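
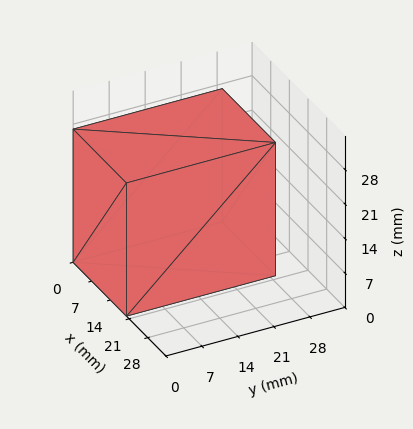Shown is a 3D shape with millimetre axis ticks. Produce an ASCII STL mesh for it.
Reading the render: the shape is a rectangular box, roughly 20 × 29 mm footprint and 27 mm tall (dimensions read to the nearest mm from the axis ticks). For the STL, each face is triangulated and given an outward normal.

solid part
  facet normal 0.0000 0.0000 -1.0000
    outer loop
      vertex 20.000 29.000 0.000
      vertex 20.000 0.000 0.000
      vertex 0.000 0.000 0.000
    endloop
  endfacet
  facet normal 0.0000 0.0000 -1.0000
    outer loop
      vertex 0.000 29.000 0.000
      vertex 20.000 29.000 0.000
      vertex 0.000 0.000 0.000
    endloop
  endfacet
  facet normal 0.0000 0.0000 1.0000
    outer loop
      vertex 0.000 0.000 27.000
      vertex 20.000 0.000 27.000
      vertex 20.000 29.000 27.000
    endloop
  endfacet
  facet normal 0.0000 0.0000 1.0000
    outer loop
      vertex 0.000 0.000 27.000
      vertex 20.000 29.000 27.000
      vertex 0.000 29.000 27.000
    endloop
  endfacet
  facet normal 0.0000 -1.0000 0.0000
    outer loop
      vertex 0.000 0.000 0.000
      vertex 20.000 0.000 0.000
      vertex 20.000 0.000 27.000
    endloop
  endfacet
  facet normal 0.0000 -1.0000 0.0000
    outer loop
      vertex 0.000 0.000 0.000
      vertex 20.000 0.000 27.000
      vertex 0.000 0.000 27.000
    endloop
  endfacet
  facet normal 0.0000 1.0000 0.0000
    outer loop
      vertex 20.000 29.000 27.000
      vertex 20.000 29.000 0.000
      vertex 0.000 29.000 0.000
    endloop
  endfacet
  facet normal 0.0000 1.0000 0.0000
    outer loop
      vertex 0.000 29.000 27.000
      vertex 20.000 29.000 27.000
      vertex 0.000 29.000 0.000
    endloop
  endfacet
  facet normal -1.0000 0.0000 0.0000
    outer loop
      vertex 0.000 29.000 27.000
      vertex 0.000 29.000 0.000
      vertex 0.000 0.000 0.000
    endloop
  endfacet
  facet normal -1.0000 0.0000 0.0000
    outer loop
      vertex 0.000 0.000 27.000
      vertex 0.000 29.000 27.000
      vertex 0.000 0.000 0.000
    endloop
  endfacet
  facet normal 1.0000 0.0000 0.0000
    outer loop
      vertex 20.000 0.000 0.000
      vertex 20.000 29.000 0.000
      vertex 20.000 29.000 27.000
    endloop
  endfacet
  facet normal 1.0000 0.0000 0.0000
    outer loop
      vertex 20.000 0.000 0.000
      vertex 20.000 29.000 27.000
      vertex 20.000 0.000 27.000
    endloop
  endfacet
endsolid part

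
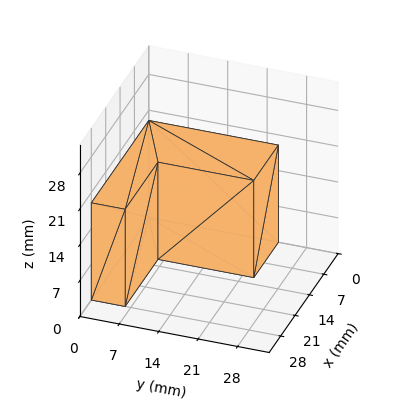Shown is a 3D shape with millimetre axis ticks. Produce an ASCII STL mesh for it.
Reading the render: the shape is an L-shaped prism: outer 28 × 23 mm, arm thicknesses ≈ 6 mm (horizontal) and 12 mm (vertical), extruded 19 mm in z (dimensions read to the nearest mm from the axis ticks). For the STL, each face is triangulated and given an outward normal.

solid part
  facet normal 0.0000 0.0000 -1.0000
    outer loop
      vertex 28.0 6.0 0.0
      vertex 28.0 0.0 0.0
      vertex 0.0 0.0 0.0
    endloop
  endfacet
  facet normal 0.0000 0.0000 -1.0000
    outer loop
      vertex 12.0 6.0 0.0
      vertex 28.0 6.0 0.0
      vertex 0.0 0.0 0.0
    endloop
  endfacet
  facet normal 0.0000 0.0000 -1.0000
    outer loop
      vertex 12.0 23.0 0.0
      vertex 12.0 6.0 0.0
      vertex 0.0 0.0 0.0
    endloop
  endfacet
  facet normal 0.0000 0.0000 -1.0000
    outer loop
      vertex 0.0 23.0 0.0
      vertex 12.0 23.0 0.0
      vertex 0.0 0.0 0.0
    endloop
  endfacet
  facet normal 0.0000 0.0000 1.0000
    outer loop
      vertex 0.0 0.0 19.0
      vertex 28.0 0.0 19.0
      vertex 28.0 6.0 19.0
    endloop
  endfacet
  facet normal 0.0000 0.0000 1.0000
    outer loop
      vertex 0.0 0.0 19.0
      vertex 28.0 6.0 19.0
      vertex 12.0 6.0 19.0
    endloop
  endfacet
  facet normal 0.0000 0.0000 1.0000
    outer loop
      vertex 0.0 0.0 19.0
      vertex 12.0 6.0 19.0
      vertex 12.0 23.0 19.0
    endloop
  endfacet
  facet normal 0.0000 0.0000 1.0000
    outer loop
      vertex 0.0 0.0 19.0
      vertex 12.0 23.0 19.0
      vertex 0.0 23.0 19.0
    endloop
  endfacet
  facet normal 0.0000 -1.0000 0.0000
    outer loop
      vertex 0.0 0.0 0.0
      vertex 28.0 0.0 0.0
      vertex 28.0 0.0 19.0
    endloop
  endfacet
  facet normal 0.0000 -1.0000 0.0000
    outer loop
      vertex 0.0 0.0 0.0
      vertex 28.0 0.0 19.0
      vertex 0.0 0.0 19.0
    endloop
  endfacet
  facet normal 1.0000 0.0000 0.0000
    outer loop
      vertex 28.0 0.0 0.0
      vertex 28.0 6.0 0.0
      vertex 28.0 6.0 19.0
    endloop
  endfacet
  facet normal 1.0000 0.0000 0.0000
    outer loop
      vertex 28.0 0.0 0.0
      vertex 28.0 6.0 19.0
      vertex 28.0 0.0 19.0
    endloop
  endfacet
  facet normal 0.0000 1.0000 0.0000
    outer loop
      vertex 28.0 6.0 0.0
      vertex 12.0 6.0 0.0
      vertex 12.0 6.0 19.0
    endloop
  endfacet
  facet normal 0.0000 1.0000 0.0000
    outer loop
      vertex 28.0 6.0 0.0
      vertex 12.0 6.0 19.0
      vertex 28.0 6.0 19.0
    endloop
  endfacet
  facet normal 1.0000 0.0000 0.0000
    outer loop
      vertex 12.0 6.0 0.0
      vertex 12.0 23.0 0.0
      vertex 12.0 23.0 19.0
    endloop
  endfacet
  facet normal 1.0000 0.0000 0.0000
    outer loop
      vertex 12.0 6.0 0.0
      vertex 12.0 23.0 19.0
      vertex 12.0 6.0 19.0
    endloop
  endfacet
  facet normal 0.0000 1.0000 0.0000
    outer loop
      vertex 12.0 23.0 0.0
      vertex 0.0 23.0 0.0
      vertex 0.0 23.0 19.0
    endloop
  endfacet
  facet normal 0.0000 1.0000 0.0000
    outer loop
      vertex 12.0 23.0 0.0
      vertex 0.0 23.0 19.0
      vertex 12.0 23.0 19.0
    endloop
  endfacet
  facet normal -1.0000 0.0000 0.0000
    outer loop
      vertex 0.0 23.0 0.0
      vertex 0.0 0.0 0.0
      vertex 0.0 0.0 19.0
    endloop
  endfacet
  facet normal -1.0000 0.0000 0.0000
    outer loop
      vertex 0.0 23.0 0.0
      vertex 0.0 0.0 19.0
      vertex 0.0 23.0 19.0
    endloop
  endfacet
endsolid part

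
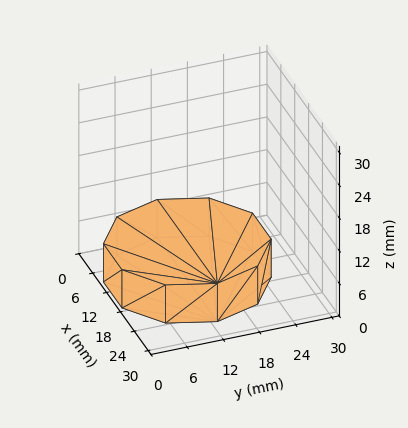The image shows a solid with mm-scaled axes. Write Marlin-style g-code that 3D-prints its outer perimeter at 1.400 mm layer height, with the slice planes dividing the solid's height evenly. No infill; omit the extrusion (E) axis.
Reading the render: the shape is a regular 10-sided prism (a cylinder approximated with 10 flat sides), circumscribed radius ≈ 13 mm, height ≈ 7 mm (dimensions read to the nearest mm from the axis ticks). For the g-code, the solid's height is divided into equal slices at the stated Δz and each level perimeter traced with G1 moves after a G0 lift.

; perimeter-only toolpath
G21 ; units = mm
G90 ; absolute positioning
G28 ; home
; layer 1
G0 Z1.400
G0 X26.000 Y13.000
G1 X23.517 Y20.641
G1 X17.017 Y25.364
G1 X8.983 Y25.364
G1 X2.483 Y20.641
G1 X0.000 Y13.000
G1 X2.483 Y5.359
G1 X8.983 Y0.636
G1 X17.017 Y0.636
G1 X23.517 Y5.359
G1 X26.000 Y13.000
; layer 2
G0 Z2.800
G0 X26.000 Y13.000
G1 X23.517 Y20.641
G1 X17.017 Y25.364
G1 X8.983 Y25.364
G1 X2.483 Y20.641
G1 X0.000 Y13.000
G1 X2.483 Y5.359
G1 X8.983 Y0.636
G1 X17.017 Y0.636
G1 X23.517 Y5.359
G1 X26.000 Y13.000
; layer 3
G0 Z4.200
G0 X26.000 Y13.000
G1 X23.517 Y20.641
G1 X17.017 Y25.364
G1 X8.983 Y25.364
G1 X2.483 Y20.641
G1 X0.000 Y13.000
G1 X2.483 Y5.359
G1 X8.983 Y0.636
G1 X17.017 Y0.636
G1 X23.517 Y5.359
G1 X26.000 Y13.000
; layer 4
G0 Z5.600
G0 X26.000 Y13.000
G1 X23.517 Y20.641
G1 X17.017 Y25.364
G1 X8.983 Y25.364
G1 X2.483 Y20.641
G1 X0.000 Y13.000
G1 X2.483 Y5.359
G1 X8.983 Y0.636
G1 X17.017 Y0.636
G1 X23.517 Y5.359
G1 X26.000 Y13.000
; layer 5
G0 Z7.000
G0 X26.000 Y13.000
G1 X23.517 Y20.641
G1 X17.017 Y25.364
G1 X8.983 Y25.364
G1 X2.483 Y20.641
G1 X0.000 Y13.000
G1 X2.483 Y5.359
G1 X8.983 Y0.636
G1 X17.017 Y0.636
G1 X23.517 Y5.359
G1 X26.000 Y13.000
M2 ; end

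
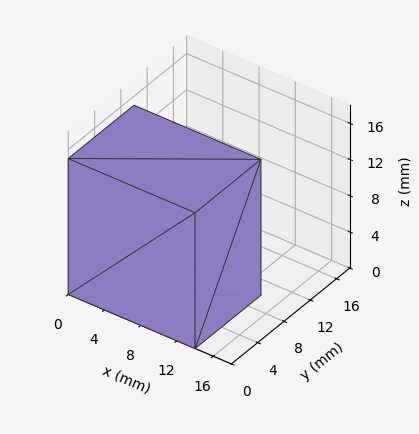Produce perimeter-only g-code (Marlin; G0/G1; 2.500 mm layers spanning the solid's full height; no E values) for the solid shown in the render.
Reading the render: the shape is a rectangular box, roughly 14 × 10 mm footprint and 15 mm tall (dimensions read to the nearest mm from the axis ticks). For the g-code, the solid's height is divided into equal slices at the stated Δz and each level perimeter traced with G1 moves after a G0 lift.

; perimeter-only toolpath
G21 ; units = mm
G90 ; absolute positioning
G28 ; home
; layer 1
G0 Z2.500
G0 X0.000 Y0.000
G1 X14.000 Y0.000
G1 X14.000 Y10.000
G1 X0.000 Y10.000
G1 X0.000 Y0.000
; layer 2
G0 Z5.000
G0 X0.000 Y0.000
G1 X14.000 Y0.000
G1 X14.000 Y10.000
G1 X0.000 Y10.000
G1 X0.000 Y0.000
; layer 3
G0 Z7.500
G0 X0.000 Y0.000
G1 X14.000 Y0.000
G1 X14.000 Y10.000
G1 X0.000 Y10.000
G1 X0.000 Y0.000
; layer 4
G0 Z10.000
G0 X0.000 Y0.000
G1 X14.000 Y0.000
G1 X14.000 Y10.000
G1 X0.000 Y10.000
G1 X0.000 Y0.000
; layer 5
G0 Z12.500
G0 X0.000 Y0.000
G1 X14.000 Y0.000
G1 X14.000 Y10.000
G1 X0.000 Y10.000
G1 X0.000 Y0.000
; layer 6
G0 Z15.000
G0 X0.000 Y0.000
G1 X14.000 Y0.000
G1 X14.000 Y10.000
G1 X0.000 Y10.000
G1 X0.000 Y0.000
M2 ; end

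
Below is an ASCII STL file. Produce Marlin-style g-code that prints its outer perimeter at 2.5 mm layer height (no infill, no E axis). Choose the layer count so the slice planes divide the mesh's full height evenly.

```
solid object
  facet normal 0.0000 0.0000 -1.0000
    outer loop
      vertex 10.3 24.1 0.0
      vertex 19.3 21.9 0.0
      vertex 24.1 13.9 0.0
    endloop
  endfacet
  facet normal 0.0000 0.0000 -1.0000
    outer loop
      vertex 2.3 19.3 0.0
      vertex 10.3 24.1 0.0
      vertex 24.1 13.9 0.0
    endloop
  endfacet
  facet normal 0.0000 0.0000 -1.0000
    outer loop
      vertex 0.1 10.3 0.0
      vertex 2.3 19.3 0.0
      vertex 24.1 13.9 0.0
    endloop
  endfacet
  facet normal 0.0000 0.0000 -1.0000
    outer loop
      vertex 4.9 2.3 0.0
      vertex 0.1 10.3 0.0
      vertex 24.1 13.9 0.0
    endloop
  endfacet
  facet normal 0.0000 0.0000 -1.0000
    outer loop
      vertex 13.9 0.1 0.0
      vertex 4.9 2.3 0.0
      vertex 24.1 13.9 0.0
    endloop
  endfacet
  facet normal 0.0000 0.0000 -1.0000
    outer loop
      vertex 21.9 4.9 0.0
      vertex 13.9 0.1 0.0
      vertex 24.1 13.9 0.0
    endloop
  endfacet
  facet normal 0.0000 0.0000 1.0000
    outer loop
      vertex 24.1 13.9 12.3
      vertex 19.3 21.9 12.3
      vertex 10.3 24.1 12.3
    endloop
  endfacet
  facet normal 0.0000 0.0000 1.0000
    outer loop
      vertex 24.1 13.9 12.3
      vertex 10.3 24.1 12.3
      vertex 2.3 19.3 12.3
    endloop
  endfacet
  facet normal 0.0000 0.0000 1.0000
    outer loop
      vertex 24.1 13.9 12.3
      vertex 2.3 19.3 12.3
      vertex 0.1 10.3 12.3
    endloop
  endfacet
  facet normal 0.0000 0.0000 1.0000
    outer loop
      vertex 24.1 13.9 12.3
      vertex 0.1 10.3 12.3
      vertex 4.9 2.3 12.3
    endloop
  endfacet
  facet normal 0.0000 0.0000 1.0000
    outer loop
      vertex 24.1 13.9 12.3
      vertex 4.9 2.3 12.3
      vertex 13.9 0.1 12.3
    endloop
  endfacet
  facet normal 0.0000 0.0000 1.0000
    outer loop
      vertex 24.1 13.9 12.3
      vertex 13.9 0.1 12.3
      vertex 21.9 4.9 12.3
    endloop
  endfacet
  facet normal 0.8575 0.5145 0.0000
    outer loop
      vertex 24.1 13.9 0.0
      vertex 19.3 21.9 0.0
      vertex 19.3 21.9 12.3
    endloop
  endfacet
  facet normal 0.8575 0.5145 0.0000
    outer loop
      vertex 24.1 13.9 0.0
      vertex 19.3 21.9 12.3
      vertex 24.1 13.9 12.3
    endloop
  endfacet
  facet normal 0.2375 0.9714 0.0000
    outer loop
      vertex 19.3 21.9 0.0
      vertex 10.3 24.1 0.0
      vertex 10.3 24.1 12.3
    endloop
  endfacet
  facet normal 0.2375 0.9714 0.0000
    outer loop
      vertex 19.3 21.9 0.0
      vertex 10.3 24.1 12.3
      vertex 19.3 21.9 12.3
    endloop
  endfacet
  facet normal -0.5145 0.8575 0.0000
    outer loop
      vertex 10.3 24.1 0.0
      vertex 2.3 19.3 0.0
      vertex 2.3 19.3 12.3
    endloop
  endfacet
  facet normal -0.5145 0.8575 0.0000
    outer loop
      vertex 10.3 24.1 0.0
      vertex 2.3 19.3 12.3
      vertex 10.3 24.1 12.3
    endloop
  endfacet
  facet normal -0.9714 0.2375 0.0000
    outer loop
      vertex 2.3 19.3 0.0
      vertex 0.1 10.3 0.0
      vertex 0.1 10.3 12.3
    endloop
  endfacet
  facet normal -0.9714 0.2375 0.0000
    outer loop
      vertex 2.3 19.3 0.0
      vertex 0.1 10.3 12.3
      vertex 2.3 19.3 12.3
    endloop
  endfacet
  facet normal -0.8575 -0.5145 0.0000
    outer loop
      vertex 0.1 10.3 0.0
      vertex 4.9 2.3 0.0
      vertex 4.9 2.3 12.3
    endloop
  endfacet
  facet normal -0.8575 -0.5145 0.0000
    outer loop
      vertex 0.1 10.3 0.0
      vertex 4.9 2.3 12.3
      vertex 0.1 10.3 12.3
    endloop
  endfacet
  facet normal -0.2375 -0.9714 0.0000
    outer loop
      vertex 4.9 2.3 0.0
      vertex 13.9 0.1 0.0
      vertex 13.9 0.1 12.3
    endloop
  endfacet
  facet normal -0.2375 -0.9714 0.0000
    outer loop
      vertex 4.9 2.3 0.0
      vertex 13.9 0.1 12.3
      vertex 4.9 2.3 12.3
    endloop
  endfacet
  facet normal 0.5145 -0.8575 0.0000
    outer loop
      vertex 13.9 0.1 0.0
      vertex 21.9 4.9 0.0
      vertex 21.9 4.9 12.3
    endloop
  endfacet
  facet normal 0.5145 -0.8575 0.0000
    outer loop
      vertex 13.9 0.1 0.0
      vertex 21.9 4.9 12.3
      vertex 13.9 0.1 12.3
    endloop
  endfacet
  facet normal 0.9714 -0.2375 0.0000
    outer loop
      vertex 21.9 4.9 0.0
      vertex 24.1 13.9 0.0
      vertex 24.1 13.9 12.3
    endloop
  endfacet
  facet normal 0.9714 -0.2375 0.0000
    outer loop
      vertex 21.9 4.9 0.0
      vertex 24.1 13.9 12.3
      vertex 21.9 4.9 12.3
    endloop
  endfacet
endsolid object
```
; perimeter-only toolpath
G21 ; units = mm
G90 ; absolute positioning
G28 ; home
; layer 1
G0 Z2.5
G0 X24.1 Y13.9
G1 X19.3 Y21.9
G1 X10.3 Y24.1
G1 X2.3 Y19.3
G1 X0.1 Y10.3
G1 X4.9 Y2.3
G1 X13.9 Y0.1
G1 X21.9 Y4.9
G1 X24.1 Y13.9
; layer 2
G0 Z4.9
G0 X24.1 Y13.9
G1 X19.3 Y21.9
G1 X10.3 Y24.1
G1 X2.3 Y19.3
G1 X0.1 Y10.3
G1 X4.9 Y2.3
G1 X13.9 Y0.1
G1 X21.9 Y4.9
G1 X24.1 Y13.9
; layer 3
G0 Z7.4
G0 X24.1 Y13.9
G1 X19.3 Y21.9
G1 X10.3 Y24.1
G1 X2.3 Y19.3
G1 X0.1 Y10.3
G1 X4.9 Y2.3
G1 X13.9 Y0.1
G1 X21.9 Y4.9
G1 X24.1 Y13.9
; layer 4
G0 Z9.8
G0 X24.1 Y13.9
G1 X19.3 Y21.9
G1 X10.3 Y24.1
G1 X2.3 Y19.3
G1 X0.1 Y10.3
G1 X4.9 Y2.3
G1 X13.9 Y0.1
G1 X21.9 Y4.9
G1 X24.1 Y13.9
; layer 5
G0 Z12.3
G0 X24.1 Y13.9
G1 X19.3 Y21.9
G1 X10.3 Y24.1
G1 X2.3 Y19.3
G1 X0.1 Y10.3
G1 X4.9 Y2.3
G1 X13.9 Y0.1
G1 X21.9 Y4.9
G1 X24.1 Y13.9
M2 ; end

The solid is a regular 8-sided prism (a cylinder approximated with 8 flat sides), circumscribed radius ≈ 12.1 mm, height ≈ 12.3 mm. Slicing at Δz = 2.5 mm — 5 equal slices spanning the solid's height, so layer i sits at z = i·h/5 — gives 5 non-empty perimeters. Each is a 8-segment closed polygon; G0 lifts to the layer z and rapids to the start vertex, then G1 traces the edges.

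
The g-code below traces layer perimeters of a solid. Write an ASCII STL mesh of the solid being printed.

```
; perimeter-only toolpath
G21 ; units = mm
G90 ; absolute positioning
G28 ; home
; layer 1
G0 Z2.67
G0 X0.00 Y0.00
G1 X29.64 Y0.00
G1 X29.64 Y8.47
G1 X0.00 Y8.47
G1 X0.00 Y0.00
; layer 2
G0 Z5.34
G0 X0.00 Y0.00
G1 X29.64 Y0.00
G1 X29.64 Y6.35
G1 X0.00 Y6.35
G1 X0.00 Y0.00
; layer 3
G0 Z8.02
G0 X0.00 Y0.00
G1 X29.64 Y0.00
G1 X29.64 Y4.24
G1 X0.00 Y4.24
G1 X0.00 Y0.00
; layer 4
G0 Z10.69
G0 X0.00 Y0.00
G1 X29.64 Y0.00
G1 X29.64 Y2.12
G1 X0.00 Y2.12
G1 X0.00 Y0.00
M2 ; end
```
solid part
  facet normal 0.0000 0.0000 -1.0000
    outer loop
      vertex 29.64 10.59 0.00
      vertex 29.64 0.00 0.00
      vertex 0.00 0.00 0.00
    endloop
  endfacet
  facet normal 0.0000 0.0000 -1.0000
    outer loop
      vertex 0.00 10.59 0.00
      vertex 29.64 10.59 0.00
      vertex 0.00 0.00 0.00
    endloop
  endfacet
  facet normal 0.0000 -1.0000 0.0000
    outer loop
      vertex 0.00 0.00 0.00
      vertex 29.64 0.00 0.00
      vertex 29.64 0.00 13.36
    endloop
  endfacet
  facet normal 0.0000 -1.0000 0.0000
    outer loop
      vertex 0.00 0.00 0.00
      vertex 29.64 0.00 13.36
      vertex 0.00 0.00 13.36
    endloop
  endfacet
  facet normal 0.0000 0.7837 0.6212
    outer loop
      vertex 0.00 0.00 13.36
      vertex 29.64 0.00 13.36
      vertex 29.64 10.59 0.00
    endloop
  endfacet
  facet normal 0.0000 0.7837 0.6212
    outer loop
      vertex 0.00 0.00 13.36
      vertex 29.64 10.59 0.00
      vertex 0.00 10.59 0.00
    endloop
  endfacet
  facet normal -1.0000 0.0000 0.0000
    outer loop
      vertex 0.00 0.00 13.36
      vertex 0.00 10.59 0.00
      vertex 0.00 0.00 0.00
    endloop
  endfacet
  facet normal 1.0000 0.0000 0.0000
    outer loop
      vertex 29.64 0.00 0.00
      vertex 29.64 10.59 0.00
      vertex 29.64 0.00 13.36
    endloop
  endfacet
endsolid part

The G0 Z moves step by Δz≈2.67 mm. The G1 loops shrink linearly with z, so the solid tapers from its base footprint up to z≈13.4. Closing with a flat bottom cap and the tapered top and triangulating gives 8 facets — a wedge (ramp): 29.6 × 10.6 mm base, rising to 13.4 mm along the y=0 edge and sloping linearly to z=0 at y=10.6.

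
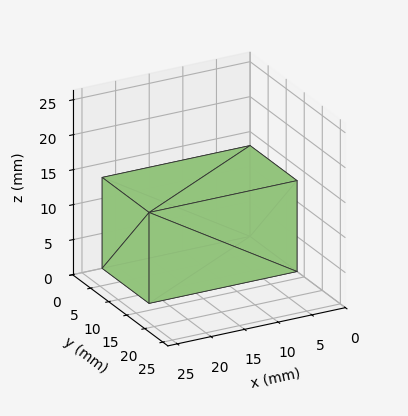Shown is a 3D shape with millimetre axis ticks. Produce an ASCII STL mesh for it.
Reading the render: the shape is a rectangular box, roughly 22 × 13 mm footprint and 13 mm tall (dimensions read to the nearest mm from the axis ticks). For the STL, each face is triangulated and given an outward normal.

solid part
  facet normal 0.0000 0.0000 -1.0000
    outer loop
      vertex 22.00 13.00 0.00
      vertex 22.00 0.00 0.00
      vertex 0.00 0.00 0.00
    endloop
  endfacet
  facet normal 0.0000 0.0000 -1.0000
    outer loop
      vertex 0.00 13.00 0.00
      vertex 22.00 13.00 0.00
      vertex 0.00 0.00 0.00
    endloop
  endfacet
  facet normal 0.0000 0.0000 1.0000
    outer loop
      vertex 0.00 0.00 13.00
      vertex 22.00 0.00 13.00
      vertex 22.00 13.00 13.00
    endloop
  endfacet
  facet normal 0.0000 0.0000 1.0000
    outer loop
      vertex 0.00 0.00 13.00
      vertex 22.00 13.00 13.00
      vertex 0.00 13.00 13.00
    endloop
  endfacet
  facet normal 0.0000 -1.0000 0.0000
    outer loop
      vertex 0.00 0.00 0.00
      vertex 22.00 0.00 0.00
      vertex 22.00 0.00 13.00
    endloop
  endfacet
  facet normal 0.0000 -1.0000 0.0000
    outer loop
      vertex 0.00 0.00 0.00
      vertex 22.00 0.00 13.00
      vertex 0.00 0.00 13.00
    endloop
  endfacet
  facet normal 0.0000 1.0000 0.0000
    outer loop
      vertex 22.00 13.00 13.00
      vertex 22.00 13.00 0.00
      vertex 0.00 13.00 0.00
    endloop
  endfacet
  facet normal 0.0000 1.0000 0.0000
    outer loop
      vertex 0.00 13.00 13.00
      vertex 22.00 13.00 13.00
      vertex 0.00 13.00 0.00
    endloop
  endfacet
  facet normal -1.0000 0.0000 0.0000
    outer loop
      vertex 0.00 13.00 13.00
      vertex 0.00 13.00 0.00
      vertex 0.00 0.00 0.00
    endloop
  endfacet
  facet normal -1.0000 0.0000 0.0000
    outer loop
      vertex 0.00 0.00 13.00
      vertex 0.00 13.00 13.00
      vertex 0.00 0.00 0.00
    endloop
  endfacet
  facet normal 1.0000 0.0000 0.0000
    outer loop
      vertex 22.00 0.00 0.00
      vertex 22.00 13.00 0.00
      vertex 22.00 13.00 13.00
    endloop
  endfacet
  facet normal 1.0000 0.0000 0.0000
    outer loop
      vertex 22.00 0.00 0.00
      vertex 22.00 13.00 13.00
      vertex 22.00 0.00 13.00
    endloop
  endfacet
endsolid part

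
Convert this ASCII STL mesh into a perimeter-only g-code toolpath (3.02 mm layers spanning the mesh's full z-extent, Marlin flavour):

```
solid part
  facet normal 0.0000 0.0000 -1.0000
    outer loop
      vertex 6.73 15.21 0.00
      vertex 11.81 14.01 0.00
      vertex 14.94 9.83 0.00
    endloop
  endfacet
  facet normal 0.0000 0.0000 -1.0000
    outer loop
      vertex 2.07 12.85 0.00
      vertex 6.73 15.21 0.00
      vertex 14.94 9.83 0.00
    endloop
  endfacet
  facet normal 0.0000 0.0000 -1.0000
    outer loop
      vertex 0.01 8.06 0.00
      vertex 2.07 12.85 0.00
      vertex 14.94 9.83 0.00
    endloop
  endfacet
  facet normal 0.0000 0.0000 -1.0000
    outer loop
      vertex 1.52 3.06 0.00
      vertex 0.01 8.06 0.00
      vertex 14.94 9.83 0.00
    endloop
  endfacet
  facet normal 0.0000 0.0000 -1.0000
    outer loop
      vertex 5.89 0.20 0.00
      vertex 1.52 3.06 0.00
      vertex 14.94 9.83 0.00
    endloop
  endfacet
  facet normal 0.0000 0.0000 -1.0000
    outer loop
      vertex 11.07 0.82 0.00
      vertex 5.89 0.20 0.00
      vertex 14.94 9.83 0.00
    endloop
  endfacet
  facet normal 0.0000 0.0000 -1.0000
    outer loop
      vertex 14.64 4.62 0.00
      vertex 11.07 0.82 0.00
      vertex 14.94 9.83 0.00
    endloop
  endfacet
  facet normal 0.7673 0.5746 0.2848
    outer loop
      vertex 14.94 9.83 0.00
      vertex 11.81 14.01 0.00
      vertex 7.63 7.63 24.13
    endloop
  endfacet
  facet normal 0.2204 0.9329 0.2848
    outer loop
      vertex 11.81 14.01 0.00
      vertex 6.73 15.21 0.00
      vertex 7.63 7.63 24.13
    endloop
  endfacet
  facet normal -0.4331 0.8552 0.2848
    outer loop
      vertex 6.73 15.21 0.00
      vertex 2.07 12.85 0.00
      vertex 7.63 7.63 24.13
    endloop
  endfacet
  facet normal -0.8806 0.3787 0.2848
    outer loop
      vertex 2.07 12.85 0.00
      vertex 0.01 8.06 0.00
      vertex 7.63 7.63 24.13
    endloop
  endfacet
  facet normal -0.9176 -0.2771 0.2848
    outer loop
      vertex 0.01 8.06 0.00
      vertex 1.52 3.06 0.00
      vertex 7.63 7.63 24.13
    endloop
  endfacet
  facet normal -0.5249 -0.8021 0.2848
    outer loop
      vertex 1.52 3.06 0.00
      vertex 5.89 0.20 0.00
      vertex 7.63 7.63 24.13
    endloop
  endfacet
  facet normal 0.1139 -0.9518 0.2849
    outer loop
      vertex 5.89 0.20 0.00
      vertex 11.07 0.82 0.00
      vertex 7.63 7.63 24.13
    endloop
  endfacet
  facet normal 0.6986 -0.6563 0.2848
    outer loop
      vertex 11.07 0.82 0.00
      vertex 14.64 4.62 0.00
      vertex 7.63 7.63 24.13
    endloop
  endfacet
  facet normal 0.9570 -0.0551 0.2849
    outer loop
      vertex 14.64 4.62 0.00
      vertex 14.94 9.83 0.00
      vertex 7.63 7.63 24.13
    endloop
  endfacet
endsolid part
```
; perimeter-only toolpath
G21 ; units = mm
G90 ; absolute positioning
G28 ; home
; layer 1
G0 Z3.02
G0 X14.03 Y9.55
G1 X11.29 Y13.21
G1 X6.84 Y14.26
G1 X2.76 Y12.20
G1 X0.96 Y8.01
G1 X2.28 Y3.63
G1 X6.11 Y1.13
G1 X10.64 Y1.67
G1 X13.76 Y5.00
G1 X14.03 Y9.55
; layer 2
G0 Z6.03
G0 X13.11 Y9.28
G1 X10.77 Y12.42
G1 X6.96 Y13.32
G1 X3.46 Y11.54
G1 X1.92 Y7.95
G1 X3.05 Y4.20
G1 X6.32 Y2.06
G1 X10.21 Y2.52
G1 X12.89 Y5.37
G1 X13.11 Y9.28
; layer 3
G0 Z9.05
G0 X12.20 Y9.00
G1 X10.24 Y11.62
G1 X7.07 Y12.37
G1 X4.16 Y10.89
G1 X2.87 Y7.90
G1 X3.81 Y4.77
G1 X6.54 Y2.99
G1 X9.78 Y3.37
G1 X12.01 Y5.75
G1 X12.20 Y9.00
; layer 4
G0 Z12.06
G0 X11.29 Y8.73
G1 X9.72 Y10.82
G1 X7.18 Y11.42
G1 X4.85 Y10.24
G1 X3.82 Y7.85
G1 X4.58 Y5.34
G1 X6.76 Y3.92
G1 X9.35 Y4.22
G1 X11.13 Y6.12
G1 X11.29 Y8.73
; layer 5
G0 Z15.08
G0 X10.37 Y8.46
G1 X9.20 Y10.02
G1 X7.29 Y10.47
G1 X5.54 Y9.59
G1 X4.77 Y7.79
G1 X5.34 Y5.92
G1 X6.98 Y4.84
G1 X8.92 Y5.08
G1 X10.26 Y6.50
G1 X10.37 Y8.46
; layer 6
G0 Z18.10
G0 X9.46 Y8.18
G1 X8.68 Y9.22
G1 X7.41 Y9.53
G1 X6.24 Y8.94
G1 X5.73 Y7.74
G1 X6.10 Y6.49
G1 X7.20 Y5.77
G1 X8.49 Y5.93
G1 X9.38 Y6.88
G1 X9.46 Y8.18
; layer 7
G0 Z21.11
G0 X8.54 Y7.90
G1 X8.15 Y8.43
G1 X7.52 Y8.58
G1 X6.93 Y8.28
G1 X6.68 Y7.68
G1 X6.87 Y7.06
G1 X7.41 Y6.70
G1 X8.06 Y6.78
G1 X8.51 Y7.25
G1 X8.54 Y7.90
M2 ; end

The solid is a regular 9-sided pyramid, base circumscribed radius ≈ 7.63 mm, apex at z ≈ 24.1 mm. Slicing at Δz = 3.02 mm — 8 equal slices spanning the solid's height, so layer i sits at z = i·h/8 — gives 7 non-empty perimeters. Each is a 9-segment closed polygon; G0 lifts to the layer z and rapids to the start vertex, then G1 traces the edges. The cross-section shrinks linearly with z (the slice at the apex is degenerate and omitted).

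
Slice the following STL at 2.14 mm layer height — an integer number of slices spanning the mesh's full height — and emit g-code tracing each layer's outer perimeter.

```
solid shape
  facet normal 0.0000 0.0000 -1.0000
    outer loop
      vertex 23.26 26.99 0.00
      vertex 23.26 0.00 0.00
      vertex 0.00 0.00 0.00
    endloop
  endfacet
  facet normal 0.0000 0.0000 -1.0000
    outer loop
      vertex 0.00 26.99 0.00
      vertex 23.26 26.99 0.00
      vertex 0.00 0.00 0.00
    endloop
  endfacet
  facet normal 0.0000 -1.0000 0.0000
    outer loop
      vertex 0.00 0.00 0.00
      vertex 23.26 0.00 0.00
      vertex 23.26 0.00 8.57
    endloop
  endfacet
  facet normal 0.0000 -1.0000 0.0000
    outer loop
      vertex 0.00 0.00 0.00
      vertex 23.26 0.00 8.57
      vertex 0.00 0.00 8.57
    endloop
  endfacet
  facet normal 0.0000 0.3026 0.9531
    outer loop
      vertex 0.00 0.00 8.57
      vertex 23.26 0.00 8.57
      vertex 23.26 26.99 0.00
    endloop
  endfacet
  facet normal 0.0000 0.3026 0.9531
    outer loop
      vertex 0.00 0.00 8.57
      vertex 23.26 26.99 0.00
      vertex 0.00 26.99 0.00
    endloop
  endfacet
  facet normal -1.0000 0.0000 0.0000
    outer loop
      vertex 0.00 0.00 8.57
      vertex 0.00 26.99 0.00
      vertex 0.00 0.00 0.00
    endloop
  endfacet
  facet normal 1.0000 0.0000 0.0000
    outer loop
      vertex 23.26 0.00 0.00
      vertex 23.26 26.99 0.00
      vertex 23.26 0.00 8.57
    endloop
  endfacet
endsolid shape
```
; perimeter-only toolpath
G21 ; units = mm
G90 ; absolute positioning
G28 ; home
; layer 1
G0 Z2.14
G0 X0.00 Y0.00
G1 X23.26 Y0.00
G1 X23.26 Y20.24
G1 X0.00 Y20.24
G1 X0.00 Y0.00
; layer 2
G0 Z4.29
G0 X0.00 Y0.00
G1 X23.26 Y0.00
G1 X23.26 Y13.49
G1 X0.00 Y13.49
G1 X0.00 Y0.00
; layer 3
G0 Z6.43
G0 X0.00 Y0.00
G1 X23.26 Y0.00
G1 X23.26 Y6.75
G1 X0.00 Y6.75
G1 X0.00 Y0.00
M2 ; end

The solid is a wedge (ramp): 23.3 × 27 mm base, rising to 8.57 mm along the y=0 edge and sloping linearly to z=0 at y=27. Slicing at Δz = 2.14 mm — 4 equal slices spanning the solid's height, so layer i sits at z = i·h/4 — gives 3 non-empty perimeters. Each is a 4-segment closed polygon; G0 lifts to the layer z and rapids to the start vertex, then G1 traces the edges. The cross-section shrinks linearly with z (the slice at the apex is degenerate and omitted).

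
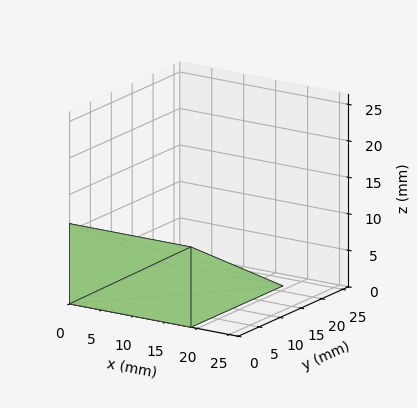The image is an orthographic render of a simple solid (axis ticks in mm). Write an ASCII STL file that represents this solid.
Reading the render: the shape is a wedge (ramp): 19 × 22 mm base, rising to 11 mm along the y=0 edge and sloping linearly to z=0 at y=22 (dimensions read to the nearest mm from the axis ticks). For the STL, each face is triangulated and given an outward normal.

solid part
  facet normal 0.0000 0.0000 -1.0000
    outer loop
      vertex 19.00 22.00 0.00
      vertex 19.00 0.00 0.00
      vertex 0.00 0.00 0.00
    endloop
  endfacet
  facet normal 0.0000 0.0000 -1.0000
    outer loop
      vertex 0.00 22.00 0.00
      vertex 19.00 22.00 0.00
      vertex 0.00 0.00 0.00
    endloop
  endfacet
  facet normal 0.0000 -1.0000 0.0000
    outer loop
      vertex 0.00 0.00 0.00
      vertex 19.00 0.00 0.00
      vertex 19.00 0.00 11.00
    endloop
  endfacet
  facet normal 0.0000 -1.0000 0.0000
    outer loop
      vertex 0.00 0.00 0.00
      vertex 19.00 0.00 11.00
      vertex 0.00 0.00 11.00
    endloop
  endfacet
  facet normal 0.0000 0.4472 0.8944
    outer loop
      vertex 0.00 0.00 11.00
      vertex 19.00 0.00 11.00
      vertex 19.00 22.00 0.00
    endloop
  endfacet
  facet normal 0.0000 0.4472 0.8944
    outer loop
      vertex 0.00 0.00 11.00
      vertex 19.00 22.00 0.00
      vertex 0.00 22.00 0.00
    endloop
  endfacet
  facet normal -1.0000 0.0000 0.0000
    outer loop
      vertex 0.00 0.00 11.00
      vertex 0.00 22.00 0.00
      vertex 0.00 0.00 0.00
    endloop
  endfacet
  facet normal 1.0000 0.0000 0.0000
    outer loop
      vertex 19.00 0.00 0.00
      vertex 19.00 22.00 0.00
      vertex 19.00 0.00 11.00
    endloop
  endfacet
endsolid part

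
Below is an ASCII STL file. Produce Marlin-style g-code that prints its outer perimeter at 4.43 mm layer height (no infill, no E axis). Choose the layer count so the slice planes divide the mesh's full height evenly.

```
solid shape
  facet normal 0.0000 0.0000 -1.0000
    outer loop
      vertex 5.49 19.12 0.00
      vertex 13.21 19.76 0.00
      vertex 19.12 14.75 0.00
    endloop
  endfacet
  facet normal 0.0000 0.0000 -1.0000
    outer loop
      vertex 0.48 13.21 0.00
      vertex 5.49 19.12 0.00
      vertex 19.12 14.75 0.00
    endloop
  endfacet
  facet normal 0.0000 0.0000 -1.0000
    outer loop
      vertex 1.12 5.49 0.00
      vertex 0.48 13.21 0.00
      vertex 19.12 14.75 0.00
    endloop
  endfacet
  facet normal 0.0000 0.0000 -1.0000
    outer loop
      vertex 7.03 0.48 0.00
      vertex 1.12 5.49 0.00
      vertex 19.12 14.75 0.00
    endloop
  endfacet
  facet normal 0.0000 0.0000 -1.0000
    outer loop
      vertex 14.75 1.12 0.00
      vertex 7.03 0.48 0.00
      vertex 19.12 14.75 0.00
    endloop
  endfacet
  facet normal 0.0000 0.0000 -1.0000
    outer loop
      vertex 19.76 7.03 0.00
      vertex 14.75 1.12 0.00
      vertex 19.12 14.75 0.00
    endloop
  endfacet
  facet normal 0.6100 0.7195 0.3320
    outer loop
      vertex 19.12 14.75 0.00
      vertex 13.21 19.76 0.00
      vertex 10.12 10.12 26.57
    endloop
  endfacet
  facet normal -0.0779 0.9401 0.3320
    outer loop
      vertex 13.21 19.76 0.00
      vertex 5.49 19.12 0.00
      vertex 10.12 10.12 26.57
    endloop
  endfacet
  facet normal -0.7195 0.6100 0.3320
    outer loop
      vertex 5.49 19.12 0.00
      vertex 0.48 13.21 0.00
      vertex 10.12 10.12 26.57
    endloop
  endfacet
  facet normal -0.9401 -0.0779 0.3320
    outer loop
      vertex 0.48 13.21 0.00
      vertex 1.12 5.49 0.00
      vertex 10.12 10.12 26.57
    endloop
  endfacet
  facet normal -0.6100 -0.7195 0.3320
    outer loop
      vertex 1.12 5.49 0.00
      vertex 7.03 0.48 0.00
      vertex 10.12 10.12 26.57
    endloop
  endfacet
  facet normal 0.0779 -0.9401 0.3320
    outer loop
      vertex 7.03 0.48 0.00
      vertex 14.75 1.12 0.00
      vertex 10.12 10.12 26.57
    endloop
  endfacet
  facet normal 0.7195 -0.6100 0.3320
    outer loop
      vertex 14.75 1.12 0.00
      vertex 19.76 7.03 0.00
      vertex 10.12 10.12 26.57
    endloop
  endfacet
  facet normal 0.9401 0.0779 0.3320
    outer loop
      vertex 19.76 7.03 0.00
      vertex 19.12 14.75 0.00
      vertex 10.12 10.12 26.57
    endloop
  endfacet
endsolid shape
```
; perimeter-only toolpath
G21 ; units = mm
G90 ; absolute positioning
G28 ; home
; layer 1
G0 Z4.43
G0 X17.62 Y13.98
G1 X12.70 Y18.15
G1 X6.26 Y17.62
G1 X2.09 Y12.70
G1 X2.62 Y6.26
G1 X7.55 Y2.09
G1 X13.98 Y2.62
G1 X18.15 Y7.55
G1 X17.62 Y13.98
; layer 2
G0 Z8.86
G0 X16.12 Y13.21
G1 X12.18 Y16.55
G1 X7.03 Y16.12
G1 X3.69 Y12.18
G1 X4.12 Y7.03
G1 X8.06 Y3.69
G1 X13.21 Y4.12
G1 X16.55 Y8.06
G1 X16.12 Y13.21
; layer 3
G0 Z13.29
G0 X14.62 Y12.43
G1 X11.66 Y14.94
G1 X7.80 Y14.62
G1 X5.30 Y11.66
G1 X5.62 Y7.80
G1 X8.57 Y5.30
G1 X12.43 Y5.62
G1 X14.94 Y8.57
G1 X14.62 Y12.43
; layer 4
G0 Z17.71
G0 X13.12 Y11.66
G1 X11.15 Y13.33
G1 X8.58 Y13.12
G1 X6.91 Y11.15
G1 X7.12 Y8.58
G1 X9.09 Y6.91
G1 X11.66 Y7.12
G1 X13.33 Y9.09
G1 X13.12 Y11.66
; layer 5
G0 Z22.14
G0 X11.62 Y10.89
G1 X10.63 Y11.73
G1 X9.35 Y11.62
G1 X8.51 Y10.63
G1 X8.62 Y9.35
G1 X9.61 Y8.51
G1 X10.89 Y8.62
G1 X11.73 Y9.61
G1 X11.62 Y10.89
M2 ; end

The solid is a regular 8-sided pyramid, base circumscribed radius ≈ 10.1 mm, apex at z ≈ 26.6 mm. Slicing at Δz = 4.43 mm — 6 equal slices spanning the solid's height, so layer i sits at z = i·h/6 — gives 5 non-empty perimeters. Each is a 8-segment closed polygon; G0 lifts to the layer z and rapids to the start vertex, then G1 traces the edges. The cross-section shrinks linearly with z (the slice at the apex is degenerate and omitted).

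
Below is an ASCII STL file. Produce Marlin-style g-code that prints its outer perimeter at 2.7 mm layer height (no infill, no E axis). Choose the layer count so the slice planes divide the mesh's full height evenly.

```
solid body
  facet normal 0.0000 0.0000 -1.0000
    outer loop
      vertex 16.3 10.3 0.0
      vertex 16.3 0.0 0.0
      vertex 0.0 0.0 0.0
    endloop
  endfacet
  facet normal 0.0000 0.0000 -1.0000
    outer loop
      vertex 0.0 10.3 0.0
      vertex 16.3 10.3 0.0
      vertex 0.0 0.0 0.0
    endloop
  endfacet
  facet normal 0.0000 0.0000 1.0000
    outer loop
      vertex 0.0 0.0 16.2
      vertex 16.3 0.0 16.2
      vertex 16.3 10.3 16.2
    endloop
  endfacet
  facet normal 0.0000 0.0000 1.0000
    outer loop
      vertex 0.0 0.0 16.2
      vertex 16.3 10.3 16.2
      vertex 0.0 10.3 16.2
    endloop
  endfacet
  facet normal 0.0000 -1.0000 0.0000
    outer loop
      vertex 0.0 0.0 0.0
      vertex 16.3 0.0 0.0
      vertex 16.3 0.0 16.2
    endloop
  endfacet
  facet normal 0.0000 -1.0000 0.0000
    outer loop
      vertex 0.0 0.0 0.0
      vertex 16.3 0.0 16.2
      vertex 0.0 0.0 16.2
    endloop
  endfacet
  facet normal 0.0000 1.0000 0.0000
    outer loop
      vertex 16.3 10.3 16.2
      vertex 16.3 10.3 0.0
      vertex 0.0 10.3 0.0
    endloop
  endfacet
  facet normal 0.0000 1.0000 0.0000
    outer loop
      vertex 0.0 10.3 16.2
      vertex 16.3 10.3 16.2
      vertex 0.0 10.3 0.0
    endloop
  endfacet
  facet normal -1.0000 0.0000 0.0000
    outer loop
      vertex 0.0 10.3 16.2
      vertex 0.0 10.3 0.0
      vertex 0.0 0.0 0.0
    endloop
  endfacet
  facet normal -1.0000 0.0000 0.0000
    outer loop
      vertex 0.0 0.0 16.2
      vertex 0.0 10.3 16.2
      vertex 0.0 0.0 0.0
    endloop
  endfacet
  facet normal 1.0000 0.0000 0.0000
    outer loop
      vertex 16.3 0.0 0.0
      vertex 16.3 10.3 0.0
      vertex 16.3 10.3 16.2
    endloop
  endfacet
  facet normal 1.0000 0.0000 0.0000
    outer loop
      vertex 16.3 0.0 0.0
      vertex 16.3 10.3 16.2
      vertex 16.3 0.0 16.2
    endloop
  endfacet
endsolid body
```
; perimeter-only toolpath
G21 ; units = mm
G90 ; absolute positioning
G28 ; home
; layer 1
G0 Z2.7
G0 X0.0 Y0.0
G1 X16.3 Y0.0
G1 X16.3 Y10.3
G1 X0.0 Y10.3
G1 X0.0 Y0.0
; layer 2
G0 Z5.4
G0 X0.0 Y0.0
G1 X16.3 Y0.0
G1 X16.3 Y10.3
G1 X0.0 Y10.3
G1 X0.0 Y0.0
; layer 3
G0 Z8.1
G0 X0.0 Y0.0
G1 X16.3 Y0.0
G1 X16.3 Y10.3
G1 X0.0 Y10.3
G1 X0.0 Y0.0
; layer 4
G0 Z10.8
G0 X0.0 Y0.0
G1 X16.3 Y0.0
G1 X16.3 Y10.3
G1 X0.0 Y10.3
G1 X0.0 Y0.0
; layer 5
G0 Z13.5
G0 X0.0 Y0.0
G1 X16.3 Y0.0
G1 X16.3 Y10.3
G1 X0.0 Y10.3
G1 X0.0 Y0.0
; layer 6
G0 Z16.2
G0 X0.0 Y0.0
G1 X16.3 Y0.0
G1 X16.3 Y10.3
G1 X0.0 Y10.3
G1 X0.0 Y0.0
M2 ; end

The solid is a rectangular box, roughly 16.3 × 10.3 mm footprint and 16.2 mm tall. Slicing at Δz = 2.7 mm — 6 equal slices spanning the solid's height, so layer i sits at z = i·h/6 — gives 6 non-empty perimeters. Each is a 4-segment closed polygon; G0 lifts to the layer z and rapids to the start vertex, then G1 traces the edges.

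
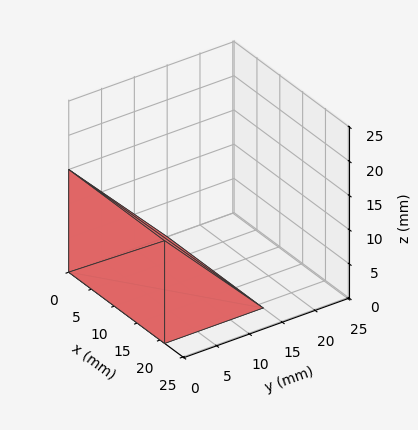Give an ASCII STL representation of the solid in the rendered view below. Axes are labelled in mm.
Reading the render: the shape is a wedge (ramp): 21 × 15 mm base, rising to 15 mm along the y=0 edge and sloping linearly to z=0 at y=15 (dimensions read to the nearest mm from the axis ticks). For the STL, each face is triangulated and given an outward normal.

solid part
  facet normal 0.0000 0.0000 -1.0000
    outer loop
      vertex 21.000 15.000 0.000
      vertex 21.000 0.000 0.000
      vertex 0.000 0.000 0.000
    endloop
  endfacet
  facet normal 0.0000 0.0000 -1.0000
    outer loop
      vertex 0.000 15.000 0.000
      vertex 21.000 15.000 0.000
      vertex 0.000 0.000 0.000
    endloop
  endfacet
  facet normal 0.0000 -1.0000 0.0000
    outer loop
      vertex 0.000 0.000 0.000
      vertex 21.000 0.000 0.000
      vertex 21.000 0.000 15.000
    endloop
  endfacet
  facet normal 0.0000 -1.0000 0.0000
    outer loop
      vertex 0.000 0.000 0.000
      vertex 21.000 0.000 15.000
      vertex 0.000 0.000 15.000
    endloop
  endfacet
  facet normal 0.0000 0.7071 0.7071
    outer loop
      vertex 0.000 0.000 15.000
      vertex 21.000 0.000 15.000
      vertex 21.000 15.000 0.000
    endloop
  endfacet
  facet normal 0.0000 0.7071 0.7071
    outer loop
      vertex 0.000 0.000 15.000
      vertex 21.000 15.000 0.000
      vertex 0.000 15.000 0.000
    endloop
  endfacet
  facet normal -1.0000 0.0000 0.0000
    outer loop
      vertex 0.000 0.000 15.000
      vertex 0.000 15.000 0.000
      vertex 0.000 0.000 0.000
    endloop
  endfacet
  facet normal 1.0000 0.0000 0.0000
    outer loop
      vertex 21.000 0.000 0.000
      vertex 21.000 15.000 0.000
      vertex 21.000 0.000 15.000
    endloop
  endfacet
endsolid part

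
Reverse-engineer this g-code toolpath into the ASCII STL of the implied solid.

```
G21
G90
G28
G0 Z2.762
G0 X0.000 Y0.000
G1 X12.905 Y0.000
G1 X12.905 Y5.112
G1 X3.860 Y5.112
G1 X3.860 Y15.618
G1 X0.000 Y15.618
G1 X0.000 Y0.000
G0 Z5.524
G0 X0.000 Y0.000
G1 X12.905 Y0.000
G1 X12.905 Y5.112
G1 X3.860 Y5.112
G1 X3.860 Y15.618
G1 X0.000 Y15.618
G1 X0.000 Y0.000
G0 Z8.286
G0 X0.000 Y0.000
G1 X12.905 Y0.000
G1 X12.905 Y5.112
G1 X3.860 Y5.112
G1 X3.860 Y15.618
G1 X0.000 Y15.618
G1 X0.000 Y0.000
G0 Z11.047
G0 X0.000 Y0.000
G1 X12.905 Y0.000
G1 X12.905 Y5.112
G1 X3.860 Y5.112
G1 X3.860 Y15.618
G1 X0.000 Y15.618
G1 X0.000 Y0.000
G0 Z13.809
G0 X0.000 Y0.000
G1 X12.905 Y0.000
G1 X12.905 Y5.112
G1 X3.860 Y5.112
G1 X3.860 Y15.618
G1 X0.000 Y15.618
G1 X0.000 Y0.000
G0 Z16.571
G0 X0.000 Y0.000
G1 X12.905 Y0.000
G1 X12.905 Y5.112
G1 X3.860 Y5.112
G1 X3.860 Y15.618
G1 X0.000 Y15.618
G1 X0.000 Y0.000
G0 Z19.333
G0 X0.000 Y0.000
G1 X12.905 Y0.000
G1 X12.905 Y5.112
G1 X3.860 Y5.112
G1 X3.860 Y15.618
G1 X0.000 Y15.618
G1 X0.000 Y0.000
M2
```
solid part
  facet normal 0.0000 0.0000 -1.0000
    outer loop
      vertex 12.905 5.112 0.000
      vertex 12.905 0.000 0.000
      vertex 0.000 0.000 0.000
    endloop
  endfacet
  facet normal 0.0000 0.0000 -1.0000
    outer loop
      vertex 3.860 5.112 0.000
      vertex 12.905 5.112 0.000
      vertex 0.000 0.000 0.000
    endloop
  endfacet
  facet normal 0.0000 0.0000 -1.0000
    outer loop
      vertex 3.860 15.618 0.000
      vertex 3.860 5.112 0.000
      vertex 0.000 0.000 0.000
    endloop
  endfacet
  facet normal 0.0000 0.0000 -1.0000
    outer loop
      vertex 0.000 15.618 0.000
      vertex 3.860 15.618 0.000
      vertex 0.000 0.000 0.000
    endloop
  endfacet
  facet normal 0.0000 0.0000 1.0000
    outer loop
      vertex 0.000 0.000 19.333
      vertex 12.905 0.000 19.333
      vertex 12.905 5.112 19.333
    endloop
  endfacet
  facet normal 0.0000 0.0000 1.0000
    outer loop
      vertex 0.000 0.000 19.333
      vertex 12.905 5.112 19.333
      vertex 3.860 5.112 19.333
    endloop
  endfacet
  facet normal 0.0000 0.0000 1.0000
    outer loop
      vertex 0.000 0.000 19.333
      vertex 3.860 5.112 19.333
      vertex 3.860 15.618 19.333
    endloop
  endfacet
  facet normal 0.0000 0.0000 1.0000
    outer loop
      vertex 0.000 0.000 19.333
      vertex 3.860 15.618 19.333
      vertex 0.000 15.618 19.333
    endloop
  endfacet
  facet normal 0.0000 -1.0000 0.0000
    outer loop
      vertex 0.000 0.000 0.000
      vertex 12.905 0.000 0.000
      vertex 12.905 0.000 19.333
    endloop
  endfacet
  facet normal 0.0000 -1.0000 0.0000
    outer loop
      vertex 0.000 0.000 0.000
      vertex 12.905 0.000 19.333
      vertex 0.000 0.000 19.333
    endloop
  endfacet
  facet normal 1.0000 0.0000 0.0000
    outer loop
      vertex 12.905 0.000 0.000
      vertex 12.905 5.112 0.000
      vertex 12.905 5.112 19.333
    endloop
  endfacet
  facet normal 1.0000 0.0000 0.0000
    outer loop
      vertex 12.905 0.000 0.000
      vertex 12.905 5.112 19.333
      vertex 12.905 0.000 19.333
    endloop
  endfacet
  facet normal 0.0000 1.0000 0.0000
    outer loop
      vertex 12.905 5.112 0.000
      vertex 3.860 5.112 0.000
      vertex 3.860 5.112 19.333
    endloop
  endfacet
  facet normal 0.0000 1.0000 0.0000
    outer loop
      vertex 12.905 5.112 0.000
      vertex 3.860 5.112 19.333
      vertex 12.905 5.112 19.333
    endloop
  endfacet
  facet normal 1.0000 0.0000 0.0000
    outer loop
      vertex 3.860 5.112 0.000
      vertex 3.860 15.618 0.000
      vertex 3.860 15.618 19.333
    endloop
  endfacet
  facet normal 1.0000 0.0000 0.0000
    outer loop
      vertex 3.860 5.112 0.000
      vertex 3.860 15.618 19.333
      vertex 3.860 5.112 19.333
    endloop
  endfacet
  facet normal 0.0000 1.0000 0.0000
    outer loop
      vertex 3.860 15.618 0.000
      vertex 0.000 15.618 0.000
      vertex 0.000 15.618 19.333
    endloop
  endfacet
  facet normal 0.0000 1.0000 0.0000
    outer loop
      vertex 3.860 15.618 0.000
      vertex 0.000 15.618 19.333
      vertex 3.860 15.618 19.333
    endloop
  endfacet
  facet normal -1.0000 0.0000 0.0000
    outer loop
      vertex 0.000 15.618 0.000
      vertex 0.000 0.000 0.000
      vertex 0.000 0.000 19.333
    endloop
  endfacet
  facet normal -1.0000 0.0000 0.0000
    outer loop
      vertex 0.000 15.618 0.000
      vertex 0.000 0.000 19.333
      vertex 0.000 15.618 19.333
    endloop
  endfacet
endsolid part

The G0 Z moves step by Δz≈2.762 mm. Every layer's G1 loop is the same polygon, so the solid is a straight extrusion of it from z=0 to z≈19.3. Closing with flat bottom and top caps and triangulating gives 20 facets — an L-shaped prism: outer 12.9 × 15.6 mm, arm thicknesses ≈ 5.11 mm (horizontal) and 3.86 mm (vertical), extruded 19.3 mm in z.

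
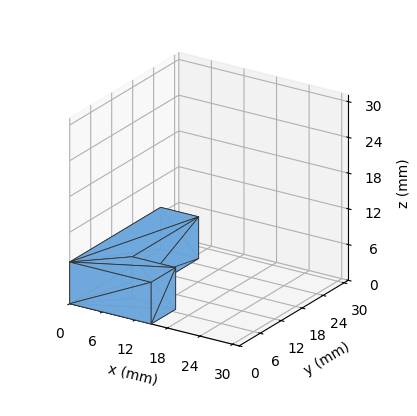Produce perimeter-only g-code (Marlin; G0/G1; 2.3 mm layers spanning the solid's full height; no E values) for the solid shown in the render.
Reading the render: the shape is an L-shaped prism: outer 15 × 26 mm, arm thicknesses ≈ 7 mm (horizontal) and 7 mm (vertical), extruded 7 mm in z (dimensions read to the nearest mm from the axis ticks). For the g-code, the solid's height is divided into equal slices at the stated Δz and each level perimeter traced with G1 moves after a G0 lift.

; perimeter-only toolpath
G21 ; units = mm
G90 ; absolute positioning
G28 ; home
; layer 1
G0 Z2.3
G0 X0.0 Y0.0
G1 X15.0 Y0.0
G1 X15.0 Y7.0
G1 X7.0 Y7.0
G1 X7.0 Y26.0
G1 X0.0 Y26.0
G1 X0.0 Y0.0
; layer 2
G0 Z4.7
G0 X0.0 Y0.0
G1 X15.0 Y0.0
G1 X15.0 Y7.0
G1 X7.0 Y7.0
G1 X7.0 Y26.0
G1 X0.0 Y26.0
G1 X0.0 Y0.0
; layer 3
G0 Z7.0
G0 X0.0 Y0.0
G1 X15.0 Y0.0
G1 X15.0 Y7.0
G1 X7.0 Y7.0
G1 X7.0 Y26.0
G1 X0.0 Y26.0
G1 X0.0 Y0.0
M2 ; end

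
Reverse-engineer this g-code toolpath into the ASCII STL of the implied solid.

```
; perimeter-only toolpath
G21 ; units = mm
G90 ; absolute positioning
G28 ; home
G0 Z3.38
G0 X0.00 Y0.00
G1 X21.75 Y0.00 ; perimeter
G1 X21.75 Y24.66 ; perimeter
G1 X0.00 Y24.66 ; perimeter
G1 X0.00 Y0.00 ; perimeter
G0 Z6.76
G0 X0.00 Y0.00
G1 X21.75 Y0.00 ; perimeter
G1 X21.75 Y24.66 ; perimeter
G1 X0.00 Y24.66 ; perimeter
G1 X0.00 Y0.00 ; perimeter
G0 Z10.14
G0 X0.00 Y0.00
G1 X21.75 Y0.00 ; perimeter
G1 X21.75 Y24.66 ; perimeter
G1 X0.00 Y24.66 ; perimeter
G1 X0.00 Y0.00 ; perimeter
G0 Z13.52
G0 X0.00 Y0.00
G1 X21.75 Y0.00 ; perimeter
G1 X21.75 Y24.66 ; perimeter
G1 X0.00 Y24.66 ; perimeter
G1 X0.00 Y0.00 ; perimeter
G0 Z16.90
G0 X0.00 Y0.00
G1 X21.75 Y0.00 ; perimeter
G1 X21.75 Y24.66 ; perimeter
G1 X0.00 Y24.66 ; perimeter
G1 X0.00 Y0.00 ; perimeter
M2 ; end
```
solid part
  facet normal 0.0000 0.0000 -1.0000
    outer loop
      vertex 21.75 24.66 0.00
      vertex 21.75 0.00 0.00
      vertex 0.00 0.00 0.00
    endloop
  endfacet
  facet normal 0.0000 0.0000 -1.0000
    outer loop
      vertex 0.00 24.66 0.00
      vertex 21.75 24.66 0.00
      vertex 0.00 0.00 0.00
    endloop
  endfacet
  facet normal 0.0000 0.0000 1.0000
    outer loop
      vertex 0.00 0.00 16.90
      vertex 21.75 0.00 16.90
      vertex 21.75 24.66 16.90
    endloop
  endfacet
  facet normal 0.0000 0.0000 1.0000
    outer loop
      vertex 0.00 0.00 16.90
      vertex 21.75 24.66 16.90
      vertex 0.00 24.66 16.90
    endloop
  endfacet
  facet normal 0.0000 -1.0000 0.0000
    outer loop
      vertex 0.00 0.00 0.00
      vertex 21.75 0.00 0.00
      vertex 21.75 0.00 16.90
    endloop
  endfacet
  facet normal 0.0000 -1.0000 0.0000
    outer loop
      vertex 0.00 0.00 0.00
      vertex 21.75 0.00 16.90
      vertex 0.00 0.00 16.90
    endloop
  endfacet
  facet normal 0.0000 1.0000 0.0000
    outer loop
      vertex 21.75 24.66 16.90
      vertex 21.75 24.66 0.00
      vertex 0.00 24.66 0.00
    endloop
  endfacet
  facet normal 0.0000 1.0000 0.0000
    outer loop
      vertex 0.00 24.66 16.90
      vertex 21.75 24.66 16.90
      vertex 0.00 24.66 0.00
    endloop
  endfacet
  facet normal -1.0000 0.0000 0.0000
    outer loop
      vertex 0.00 24.66 16.90
      vertex 0.00 24.66 0.00
      vertex 0.00 0.00 0.00
    endloop
  endfacet
  facet normal -1.0000 0.0000 0.0000
    outer loop
      vertex 0.00 0.00 16.90
      vertex 0.00 24.66 16.90
      vertex 0.00 0.00 0.00
    endloop
  endfacet
  facet normal 1.0000 0.0000 0.0000
    outer loop
      vertex 21.75 0.00 0.00
      vertex 21.75 24.66 0.00
      vertex 21.75 24.66 16.90
    endloop
  endfacet
  facet normal 1.0000 0.0000 0.0000
    outer loop
      vertex 21.75 0.00 0.00
      vertex 21.75 24.66 16.90
      vertex 21.75 0.00 16.90
    endloop
  endfacet
endsolid part

The G0 Z moves step by Δz≈3.38 mm. Every layer's G1 loop is the same polygon, so the solid is a straight extrusion of it from z=0 to z≈16.9. Closing with flat bottom and top caps and triangulating gives 12 facets — a rectangular box, roughly 21.8 × 24.7 mm footprint and 16.9 mm tall.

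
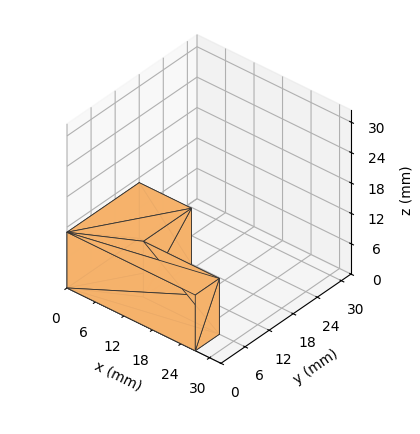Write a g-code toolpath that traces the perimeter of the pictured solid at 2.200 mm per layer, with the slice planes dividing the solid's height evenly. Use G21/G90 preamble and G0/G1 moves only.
Reading the render: the shape is an L-shaped prism: outer 27 × 18 mm, arm thicknesses ≈ 6 mm (horizontal) and 11 mm (vertical), extruded 11 mm in z (dimensions read to the nearest mm from the axis ticks). For the g-code, the solid's height is divided into equal slices at the stated Δz and each level perimeter traced with G1 moves after a G0 lift.

; perimeter-only toolpath
G21 ; units = mm
G90 ; absolute positioning
G28 ; home
; layer 1
G0 Z2.200
G0 X0.000 Y0.000
G1 X27.000 Y0.000
G1 X27.000 Y6.000
G1 X11.000 Y6.000
G1 X11.000 Y18.000
G1 X0.000 Y18.000
G1 X0.000 Y0.000
; layer 2
G0 Z4.400
G0 X0.000 Y0.000
G1 X27.000 Y0.000
G1 X27.000 Y6.000
G1 X11.000 Y6.000
G1 X11.000 Y18.000
G1 X0.000 Y18.000
G1 X0.000 Y0.000
; layer 3
G0 Z6.600
G0 X0.000 Y0.000
G1 X27.000 Y0.000
G1 X27.000 Y6.000
G1 X11.000 Y6.000
G1 X11.000 Y18.000
G1 X0.000 Y18.000
G1 X0.000 Y0.000
; layer 4
G0 Z8.800
G0 X0.000 Y0.000
G1 X27.000 Y0.000
G1 X27.000 Y6.000
G1 X11.000 Y6.000
G1 X11.000 Y18.000
G1 X0.000 Y18.000
G1 X0.000 Y0.000
; layer 5
G0 Z11.000
G0 X0.000 Y0.000
G1 X27.000 Y0.000
G1 X27.000 Y6.000
G1 X11.000 Y6.000
G1 X11.000 Y18.000
G1 X0.000 Y18.000
G1 X0.000 Y0.000
M2 ; end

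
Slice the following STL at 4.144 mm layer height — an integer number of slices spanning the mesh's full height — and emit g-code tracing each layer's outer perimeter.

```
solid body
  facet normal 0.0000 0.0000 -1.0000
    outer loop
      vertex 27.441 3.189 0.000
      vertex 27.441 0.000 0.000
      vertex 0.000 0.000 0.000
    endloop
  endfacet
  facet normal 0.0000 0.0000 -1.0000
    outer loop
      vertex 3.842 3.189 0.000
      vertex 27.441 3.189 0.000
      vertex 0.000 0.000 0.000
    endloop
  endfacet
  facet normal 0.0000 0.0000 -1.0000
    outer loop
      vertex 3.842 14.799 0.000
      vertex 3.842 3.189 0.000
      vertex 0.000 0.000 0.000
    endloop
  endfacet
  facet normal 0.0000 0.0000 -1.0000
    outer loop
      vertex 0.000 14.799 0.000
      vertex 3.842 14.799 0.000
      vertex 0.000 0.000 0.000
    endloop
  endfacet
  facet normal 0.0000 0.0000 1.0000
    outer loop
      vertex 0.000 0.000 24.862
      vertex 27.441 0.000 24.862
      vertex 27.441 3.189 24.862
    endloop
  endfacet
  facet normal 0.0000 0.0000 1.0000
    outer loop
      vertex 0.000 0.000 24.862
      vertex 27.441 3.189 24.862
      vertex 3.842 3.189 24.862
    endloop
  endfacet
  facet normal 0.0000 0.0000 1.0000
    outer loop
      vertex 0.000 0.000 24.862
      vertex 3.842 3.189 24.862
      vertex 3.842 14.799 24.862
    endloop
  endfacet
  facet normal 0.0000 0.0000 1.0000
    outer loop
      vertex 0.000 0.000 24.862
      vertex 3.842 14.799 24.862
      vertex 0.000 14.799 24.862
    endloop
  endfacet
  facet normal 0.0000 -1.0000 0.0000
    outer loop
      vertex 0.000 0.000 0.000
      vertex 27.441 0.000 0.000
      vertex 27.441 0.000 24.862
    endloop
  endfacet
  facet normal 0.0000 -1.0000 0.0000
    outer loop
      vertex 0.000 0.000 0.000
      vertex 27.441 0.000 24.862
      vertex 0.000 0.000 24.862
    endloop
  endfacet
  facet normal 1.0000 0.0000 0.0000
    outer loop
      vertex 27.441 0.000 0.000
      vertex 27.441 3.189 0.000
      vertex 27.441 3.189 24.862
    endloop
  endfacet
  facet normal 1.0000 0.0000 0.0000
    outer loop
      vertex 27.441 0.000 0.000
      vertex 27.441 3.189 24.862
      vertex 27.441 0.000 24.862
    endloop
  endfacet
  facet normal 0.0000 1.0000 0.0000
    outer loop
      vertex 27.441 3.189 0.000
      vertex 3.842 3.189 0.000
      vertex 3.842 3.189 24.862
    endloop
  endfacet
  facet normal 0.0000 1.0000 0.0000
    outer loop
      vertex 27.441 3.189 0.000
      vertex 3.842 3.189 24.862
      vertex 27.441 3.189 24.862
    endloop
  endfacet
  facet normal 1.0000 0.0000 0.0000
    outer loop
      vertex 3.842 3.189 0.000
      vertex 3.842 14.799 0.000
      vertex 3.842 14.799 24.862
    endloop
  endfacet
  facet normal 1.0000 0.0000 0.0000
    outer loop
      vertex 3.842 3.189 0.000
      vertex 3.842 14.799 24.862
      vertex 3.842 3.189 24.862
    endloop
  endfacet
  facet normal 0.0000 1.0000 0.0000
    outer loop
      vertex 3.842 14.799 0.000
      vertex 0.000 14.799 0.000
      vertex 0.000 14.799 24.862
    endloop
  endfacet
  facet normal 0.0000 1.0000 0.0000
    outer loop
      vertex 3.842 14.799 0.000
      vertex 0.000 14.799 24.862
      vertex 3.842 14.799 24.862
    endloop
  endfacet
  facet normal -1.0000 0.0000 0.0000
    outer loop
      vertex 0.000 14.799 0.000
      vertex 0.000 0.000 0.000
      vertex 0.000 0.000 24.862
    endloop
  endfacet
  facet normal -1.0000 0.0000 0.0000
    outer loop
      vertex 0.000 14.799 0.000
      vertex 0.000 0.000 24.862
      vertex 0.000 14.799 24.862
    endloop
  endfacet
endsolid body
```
; perimeter-only toolpath
G21 ; units = mm
G90 ; absolute positioning
G28 ; home
; layer 1
G0 Z4.144
G0 X0.000 Y0.000
G1 X27.441 Y0.000
G1 X27.441 Y3.189
G1 X3.842 Y3.189
G1 X3.842 Y14.799
G1 X0.000 Y14.799
G1 X0.000 Y0.000
; layer 2
G0 Z8.287
G0 X0.000 Y0.000
G1 X27.441 Y0.000
G1 X27.441 Y3.189
G1 X3.842 Y3.189
G1 X3.842 Y14.799
G1 X0.000 Y14.799
G1 X0.000 Y0.000
; layer 3
G0 Z12.431
G0 X0.000 Y0.000
G1 X27.441 Y0.000
G1 X27.441 Y3.189
G1 X3.842 Y3.189
G1 X3.842 Y14.799
G1 X0.000 Y14.799
G1 X0.000 Y0.000
; layer 4
G0 Z16.575
G0 X0.000 Y0.000
G1 X27.441 Y0.000
G1 X27.441 Y3.189
G1 X3.842 Y3.189
G1 X3.842 Y14.799
G1 X0.000 Y14.799
G1 X0.000 Y0.000
; layer 5
G0 Z20.718
G0 X0.000 Y0.000
G1 X27.441 Y0.000
G1 X27.441 Y3.189
G1 X3.842 Y3.189
G1 X3.842 Y14.799
G1 X0.000 Y14.799
G1 X0.000 Y0.000
; layer 6
G0 Z24.862
G0 X0.000 Y0.000
G1 X27.441 Y0.000
G1 X27.441 Y3.189
G1 X3.842 Y3.189
G1 X3.842 Y14.799
G1 X0.000 Y14.799
G1 X0.000 Y0.000
M2 ; end

The solid is an L-shaped prism: outer 27.4 × 14.8 mm, arm thicknesses ≈ 3.19 mm (horizontal) and 3.84 mm (vertical), extruded 24.9 mm in z. Slicing at Δz = 4.144 mm — 6 equal slices spanning the solid's height, so layer i sits at z = i·h/6 — gives 6 non-empty perimeters. Each is a 6-segment closed polygon; G0 lifts to the layer z and rapids to the start vertex, then G1 traces the edges.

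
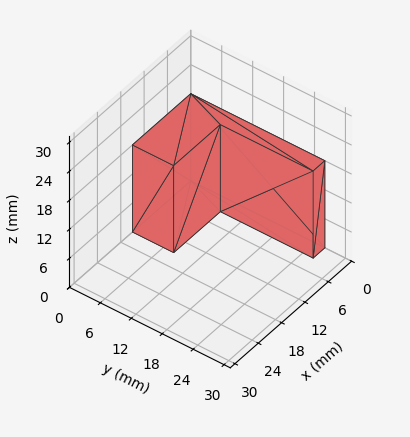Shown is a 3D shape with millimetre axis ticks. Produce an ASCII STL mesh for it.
Reading the render: the shape is an L-shaped prism: outer 15 × 26 mm, arm thicknesses ≈ 8 mm (horizontal) and 3 mm (vertical), extruded 18 mm in z (dimensions read to the nearest mm from the axis ticks). For the STL, each face is triangulated and given an outward normal.

solid part
  facet normal 0.0000 0.0000 -1.0000
    outer loop
      vertex 15.00 8.00 0.00
      vertex 15.00 0.00 0.00
      vertex 0.00 0.00 0.00
    endloop
  endfacet
  facet normal 0.0000 0.0000 -1.0000
    outer loop
      vertex 3.00 8.00 0.00
      vertex 15.00 8.00 0.00
      vertex 0.00 0.00 0.00
    endloop
  endfacet
  facet normal 0.0000 0.0000 -1.0000
    outer loop
      vertex 3.00 26.00 0.00
      vertex 3.00 8.00 0.00
      vertex 0.00 0.00 0.00
    endloop
  endfacet
  facet normal 0.0000 0.0000 -1.0000
    outer loop
      vertex 0.00 26.00 0.00
      vertex 3.00 26.00 0.00
      vertex 0.00 0.00 0.00
    endloop
  endfacet
  facet normal 0.0000 0.0000 1.0000
    outer loop
      vertex 0.00 0.00 18.00
      vertex 15.00 0.00 18.00
      vertex 15.00 8.00 18.00
    endloop
  endfacet
  facet normal 0.0000 0.0000 1.0000
    outer loop
      vertex 0.00 0.00 18.00
      vertex 15.00 8.00 18.00
      vertex 3.00 8.00 18.00
    endloop
  endfacet
  facet normal 0.0000 0.0000 1.0000
    outer loop
      vertex 0.00 0.00 18.00
      vertex 3.00 8.00 18.00
      vertex 3.00 26.00 18.00
    endloop
  endfacet
  facet normal 0.0000 0.0000 1.0000
    outer loop
      vertex 0.00 0.00 18.00
      vertex 3.00 26.00 18.00
      vertex 0.00 26.00 18.00
    endloop
  endfacet
  facet normal 0.0000 -1.0000 0.0000
    outer loop
      vertex 0.00 0.00 0.00
      vertex 15.00 0.00 0.00
      vertex 15.00 0.00 18.00
    endloop
  endfacet
  facet normal 0.0000 -1.0000 0.0000
    outer loop
      vertex 0.00 0.00 0.00
      vertex 15.00 0.00 18.00
      vertex 0.00 0.00 18.00
    endloop
  endfacet
  facet normal 1.0000 0.0000 0.0000
    outer loop
      vertex 15.00 0.00 0.00
      vertex 15.00 8.00 0.00
      vertex 15.00 8.00 18.00
    endloop
  endfacet
  facet normal 1.0000 0.0000 0.0000
    outer loop
      vertex 15.00 0.00 0.00
      vertex 15.00 8.00 18.00
      vertex 15.00 0.00 18.00
    endloop
  endfacet
  facet normal 0.0000 1.0000 0.0000
    outer loop
      vertex 15.00 8.00 0.00
      vertex 3.00 8.00 0.00
      vertex 3.00 8.00 18.00
    endloop
  endfacet
  facet normal 0.0000 1.0000 0.0000
    outer loop
      vertex 15.00 8.00 0.00
      vertex 3.00 8.00 18.00
      vertex 15.00 8.00 18.00
    endloop
  endfacet
  facet normal 1.0000 0.0000 0.0000
    outer loop
      vertex 3.00 8.00 0.00
      vertex 3.00 26.00 0.00
      vertex 3.00 26.00 18.00
    endloop
  endfacet
  facet normal 1.0000 0.0000 0.0000
    outer loop
      vertex 3.00 8.00 0.00
      vertex 3.00 26.00 18.00
      vertex 3.00 8.00 18.00
    endloop
  endfacet
  facet normal 0.0000 1.0000 0.0000
    outer loop
      vertex 3.00 26.00 0.00
      vertex 0.00 26.00 0.00
      vertex 0.00 26.00 18.00
    endloop
  endfacet
  facet normal 0.0000 1.0000 0.0000
    outer loop
      vertex 3.00 26.00 0.00
      vertex 0.00 26.00 18.00
      vertex 3.00 26.00 18.00
    endloop
  endfacet
  facet normal -1.0000 0.0000 0.0000
    outer loop
      vertex 0.00 26.00 0.00
      vertex 0.00 0.00 0.00
      vertex 0.00 0.00 18.00
    endloop
  endfacet
  facet normal -1.0000 0.0000 0.0000
    outer loop
      vertex 0.00 26.00 0.00
      vertex 0.00 0.00 18.00
      vertex 0.00 26.00 18.00
    endloop
  endfacet
endsolid part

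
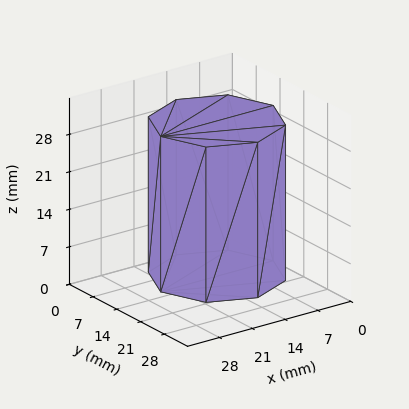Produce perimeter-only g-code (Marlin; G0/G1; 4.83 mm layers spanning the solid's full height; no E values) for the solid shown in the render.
Reading the render: the shape is a regular 8-sided prism (a cylinder approximated with 8 flat sides), circumscribed radius ≈ 12 mm, height ≈ 29 mm (dimensions read to the nearest mm from the axis ticks). For the g-code, the solid's height is divided into equal slices at the stated Δz and each level perimeter traced with G1 moves after a G0 lift.

; perimeter-only toolpath
G21 ; units = mm
G90 ; absolute positioning
G28 ; home
; layer 1
G0 Z4.83
G0 X24.00 Y12.00
G1 X20.49 Y20.49
G1 X12.00 Y24.00
G1 X3.51 Y20.49
G1 X0.00 Y12.00
G1 X3.51 Y3.51
G1 X12.00 Y0.00
G1 X20.49 Y3.51
G1 X24.00 Y12.00
; layer 2
G0 Z9.67
G0 X24.00 Y12.00
G1 X20.49 Y20.49
G1 X12.00 Y24.00
G1 X3.51 Y20.49
G1 X0.00 Y12.00
G1 X3.51 Y3.51
G1 X12.00 Y0.00
G1 X20.49 Y3.51
G1 X24.00 Y12.00
; layer 3
G0 Z14.50
G0 X24.00 Y12.00
G1 X20.49 Y20.49
G1 X12.00 Y24.00
G1 X3.51 Y20.49
G1 X0.00 Y12.00
G1 X3.51 Y3.51
G1 X12.00 Y0.00
G1 X20.49 Y3.51
G1 X24.00 Y12.00
; layer 4
G0 Z19.33
G0 X24.00 Y12.00
G1 X20.49 Y20.49
G1 X12.00 Y24.00
G1 X3.51 Y20.49
G1 X0.00 Y12.00
G1 X3.51 Y3.51
G1 X12.00 Y0.00
G1 X20.49 Y3.51
G1 X24.00 Y12.00
; layer 5
G0 Z24.17
G0 X24.00 Y12.00
G1 X20.49 Y20.49
G1 X12.00 Y24.00
G1 X3.51 Y20.49
G1 X0.00 Y12.00
G1 X3.51 Y3.51
G1 X12.00 Y0.00
G1 X20.49 Y3.51
G1 X24.00 Y12.00
; layer 6
G0 Z29.00
G0 X24.00 Y12.00
G1 X20.49 Y20.49
G1 X12.00 Y24.00
G1 X3.51 Y20.49
G1 X0.00 Y12.00
G1 X3.51 Y3.51
G1 X12.00 Y0.00
G1 X20.49 Y3.51
G1 X24.00 Y12.00
M2 ; end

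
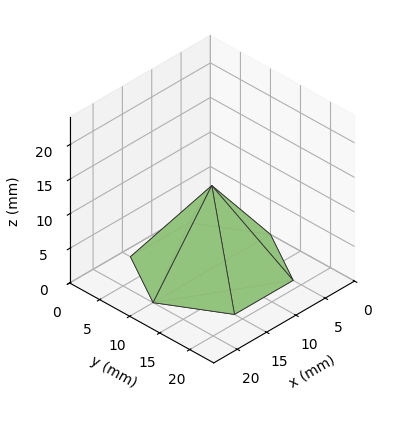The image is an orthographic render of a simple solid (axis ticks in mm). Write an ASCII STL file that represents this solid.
Reading the render: the shape is a regular 6-sided pyramid, base circumscribed radius ≈ 10 mm, apex at z ≈ 12 mm (dimensions read to the nearest mm from the axis ticks). For the STL, each face is triangulated and given an outward normal.

solid part
  facet normal 0.0000 0.0000 -1.0000
    outer loop
      vertex 5.00 18.66 0.00
      vertex 15.00 18.66 0.00
      vertex 20.00 10.00 0.00
    endloop
  endfacet
  facet normal 0.0000 0.0000 -1.0000
    outer loop
      vertex 0.00 10.00 0.00
      vertex 5.00 18.66 0.00
      vertex 20.00 10.00 0.00
    endloop
  endfacet
  facet normal 0.0000 0.0000 -1.0000
    outer loop
      vertex 5.00 1.34 0.00
      vertex 0.00 10.00 0.00
      vertex 20.00 10.00 0.00
    endloop
  endfacet
  facet normal 0.0000 0.0000 -1.0000
    outer loop
      vertex 15.00 1.34 0.00
      vertex 5.00 1.34 0.00
      vertex 20.00 10.00 0.00
    endloop
  endfacet
  facet normal 0.7022 0.4055 0.5852
    outer loop
      vertex 20.00 10.00 0.00
      vertex 15.00 18.66 0.00
      vertex 10.00 10.00 12.00
    endloop
  endfacet
  facet normal 0.0000 0.8109 0.5852
    outer loop
      vertex 15.00 18.66 0.00
      vertex 5.00 18.66 0.00
      vertex 10.00 10.00 12.00
    endloop
  endfacet
  facet normal -0.7022 0.4055 0.5852
    outer loop
      vertex 5.00 18.66 0.00
      vertex 0.00 10.00 0.00
      vertex 10.00 10.00 12.00
    endloop
  endfacet
  facet normal -0.7022 -0.4055 0.5852
    outer loop
      vertex 0.00 10.00 0.00
      vertex 5.00 1.34 0.00
      vertex 10.00 10.00 12.00
    endloop
  endfacet
  facet normal 0.0000 -0.8109 0.5852
    outer loop
      vertex 5.00 1.34 0.00
      vertex 15.00 1.34 0.00
      vertex 10.00 10.00 12.00
    endloop
  endfacet
  facet normal 0.7022 -0.4055 0.5852
    outer loop
      vertex 15.00 1.34 0.00
      vertex 20.00 10.00 0.00
      vertex 10.00 10.00 12.00
    endloop
  endfacet
endsolid part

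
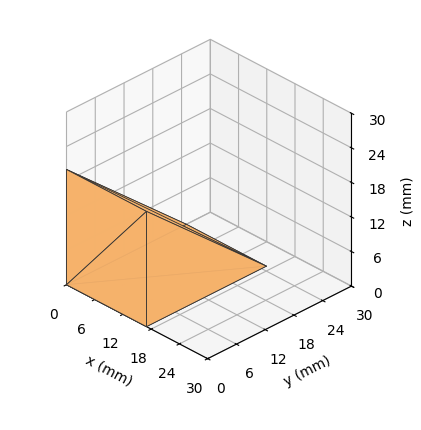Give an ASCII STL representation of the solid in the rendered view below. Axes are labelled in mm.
Reading the render: the shape is a wedge (ramp): 17 × 25 mm base, rising to 20 mm along the y=0 edge and sloping linearly to z=0 at y=25 (dimensions read to the nearest mm from the axis ticks). For the STL, each face is triangulated and given an outward normal.

solid part
  facet normal 0.0000 0.0000 -1.0000
    outer loop
      vertex 17.00 25.00 0.00
      vertex 17.00 0.00 0.00
      vertex 0.00 0.00 0.00
    endloop
  endfacet
  facet normal 0.0000 0.0000 -1.0000
    outer loop
      vertex 0.00 25.00 0.00
      vertex 17.00 25.00 0.00
      vertex 0.00 0.00 0.00
    endloop
  endfacet
  facet normal 0.0000 -1.0000 0.0000
    outer loop
      vertex 0.00 0.00 0.00
      vertex 17.00 0.00 0.00
      vertex 17.00 0.00 20.00
    endloop
  endfacet
  facet normal 0.0000 -1.0000 0.0000
    outer loop
      vertex 0.00 0.00 0.00
      vertex 17.00 0.00 20.00
      vertex 0.00 0.00 20.00
    endloop
  endfacet
  facet normal 0.0000 0.6247 0.7809
    outer loop
      vertex 0.00 0.00 20.00
      vertex 17.00 0.00 20.00
      vertex 17.00 25.00 0.00
    endloop
  endfacet
  facet normal 0.0000 0.6247 0.7809
    outer loop
      vertex 0.00 0.00 20.00
      vertex 17.00 25.00 0.00
      vertex 0.00 25.00 0.00
    endloop
  endfacet
  facet normal -1.0000 0.0000 0.0000
    outer loop
      vertex 0.00 0.00 20.00
      vertex 0.00 25.00 0.00
      vertex 0.00 0.00 0.00
    endloop
  endfacet
  facet normal 1.0000 0.0000 0.0000
    outer loop
      vertex 17.00 0.00 0.00
      vertex 17.00 25.00 0.00
      vertex 17.00 0.00 20.00
    endloop
  endfacet
endsolid part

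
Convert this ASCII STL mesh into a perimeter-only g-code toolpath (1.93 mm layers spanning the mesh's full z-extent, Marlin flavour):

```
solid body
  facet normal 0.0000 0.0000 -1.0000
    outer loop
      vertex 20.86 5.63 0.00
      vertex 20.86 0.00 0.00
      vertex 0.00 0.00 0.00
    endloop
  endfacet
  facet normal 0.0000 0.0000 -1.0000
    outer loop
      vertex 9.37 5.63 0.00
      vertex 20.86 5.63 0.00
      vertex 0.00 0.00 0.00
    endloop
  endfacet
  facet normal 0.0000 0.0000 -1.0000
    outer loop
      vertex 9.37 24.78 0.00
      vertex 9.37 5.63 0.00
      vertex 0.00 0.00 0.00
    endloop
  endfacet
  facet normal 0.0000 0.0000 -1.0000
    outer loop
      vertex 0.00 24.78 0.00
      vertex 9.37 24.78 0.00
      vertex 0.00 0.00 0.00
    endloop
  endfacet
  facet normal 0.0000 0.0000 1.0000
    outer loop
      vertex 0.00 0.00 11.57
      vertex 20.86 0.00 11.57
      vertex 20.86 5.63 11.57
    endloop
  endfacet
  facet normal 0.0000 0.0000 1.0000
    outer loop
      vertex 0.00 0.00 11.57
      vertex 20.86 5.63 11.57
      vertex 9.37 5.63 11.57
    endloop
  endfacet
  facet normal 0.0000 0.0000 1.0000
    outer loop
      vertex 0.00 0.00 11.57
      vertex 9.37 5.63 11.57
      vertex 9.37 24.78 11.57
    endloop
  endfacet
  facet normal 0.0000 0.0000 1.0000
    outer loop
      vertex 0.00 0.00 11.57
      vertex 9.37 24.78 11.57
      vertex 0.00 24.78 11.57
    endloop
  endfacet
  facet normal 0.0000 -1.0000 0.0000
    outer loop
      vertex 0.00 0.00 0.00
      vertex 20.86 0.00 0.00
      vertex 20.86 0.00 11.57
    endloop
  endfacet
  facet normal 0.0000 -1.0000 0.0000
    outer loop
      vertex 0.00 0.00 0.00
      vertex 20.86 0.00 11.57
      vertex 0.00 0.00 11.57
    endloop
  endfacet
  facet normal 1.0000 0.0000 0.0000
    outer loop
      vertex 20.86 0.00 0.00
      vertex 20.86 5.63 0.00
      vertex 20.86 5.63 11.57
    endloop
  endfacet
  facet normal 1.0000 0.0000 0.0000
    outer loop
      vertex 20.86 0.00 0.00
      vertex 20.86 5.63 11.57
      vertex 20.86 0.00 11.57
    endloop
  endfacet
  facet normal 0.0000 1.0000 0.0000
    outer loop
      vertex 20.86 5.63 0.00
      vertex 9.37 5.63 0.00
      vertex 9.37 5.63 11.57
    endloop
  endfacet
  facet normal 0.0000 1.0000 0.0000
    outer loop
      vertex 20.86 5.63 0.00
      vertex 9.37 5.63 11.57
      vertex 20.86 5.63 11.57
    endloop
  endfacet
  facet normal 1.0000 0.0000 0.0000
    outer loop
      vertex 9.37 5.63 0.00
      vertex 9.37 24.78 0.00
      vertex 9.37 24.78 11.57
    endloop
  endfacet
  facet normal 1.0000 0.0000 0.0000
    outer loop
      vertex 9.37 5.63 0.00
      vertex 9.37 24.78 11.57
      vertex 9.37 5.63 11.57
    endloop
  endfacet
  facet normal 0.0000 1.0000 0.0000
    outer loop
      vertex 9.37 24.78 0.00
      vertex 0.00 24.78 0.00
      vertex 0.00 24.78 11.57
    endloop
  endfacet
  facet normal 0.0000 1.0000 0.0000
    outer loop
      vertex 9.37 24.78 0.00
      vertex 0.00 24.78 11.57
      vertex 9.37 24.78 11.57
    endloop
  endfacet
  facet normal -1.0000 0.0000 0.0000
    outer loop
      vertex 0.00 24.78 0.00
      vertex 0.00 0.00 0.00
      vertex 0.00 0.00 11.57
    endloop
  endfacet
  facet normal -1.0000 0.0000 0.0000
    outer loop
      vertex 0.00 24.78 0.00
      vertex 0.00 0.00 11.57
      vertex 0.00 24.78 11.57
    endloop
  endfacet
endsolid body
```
; perimeter-only toolpath
G21 ; units = mm
G90 ; absolute positioning
G28 ; home
; layer 1
G0 Z1.93
G0 X0.00 Y0.00
G1 X20.86 Y0.00
G1 X20.86 Y5.63
G1 X9.37 Y5.63
G1 X9.37 Y24.78
G1 X0.00 Y24.78
G1 X0.00 Y0.00
; layer 2
G0 Z3.86
G0 X0.00 Y0.00
G1 X20.86 Y0.00
G1 X20.86 Y5.63
G1 X9.37 Y5.63
G1 X9.37 Y24.78
G1 X0.00 Y24.78
G1 X0.00 Y0.00
; layer 3
G0 Z5.79
G0 X0.00 Y0.00
G1 X20.86 Y0.00
G1 X20.86 Y5.63
G1 X9.37 Y5.63
G1 X9.37 Y24.78
G1 X0.00 Y24.78
G1 X0.00 Y0.00
; layer 4
G0 Z7.71
G0 X0.00 Y0.00
G1 X20.86 Y0.00
G1 X20.86 Y5.63
G1 X9.37 Y5.63
G1 X9.37 Y24.78
G1 X0.00 Y24.78
G1 X0.00 Y0.00
; layer 5
G0 Z9.64
G0 X0.00 Y0.00
G1 X20.86 Y0.00
G1 X20.86 Y5.63
G1 X9.37 Y5.63
G1 X9.37 Y24.78
G1 X0.00 Y24.78
G1 X0.00 Y0.00
; layer 6
G0 Z11.57
G0 X0.00 Y0.00
G1 X20.86 Y0.00
G1 X20.86 Y5.63
G1 X9.37 Y5.63
G1 X9.37 Y24.78
G1 X0.00 Y24.78
G1 X0.00 Y0.00
M2 ; end

The solid is an L-shaped prism: outer 20.9 × 24.8 mm, arm thicknesses ≈ 5.63 mm (horizontal) and 9.37 mm (vertical), extruded 11.6 mm in z. Slicing at Δz = 1.93 mm — 6 equal slices spanning the solid's height, so layer i sits at z = i·h/6 — gives 6 non-empty perimeters. Each is a 6-segment closed polygon; G0 lifts to the layer z and rapids to the start vertex, then G1 traces the edges.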